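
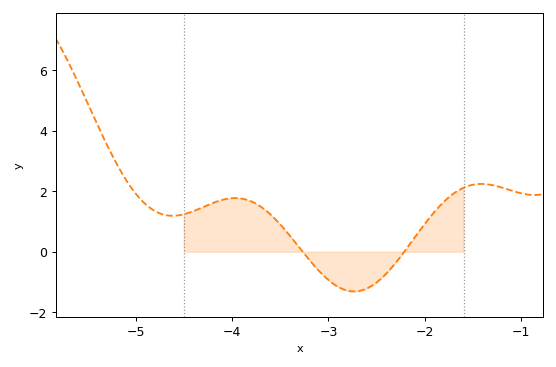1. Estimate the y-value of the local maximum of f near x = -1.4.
2.2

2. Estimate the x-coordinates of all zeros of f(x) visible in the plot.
-3.3, -2.2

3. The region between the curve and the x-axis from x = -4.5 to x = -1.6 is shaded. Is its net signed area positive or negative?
positive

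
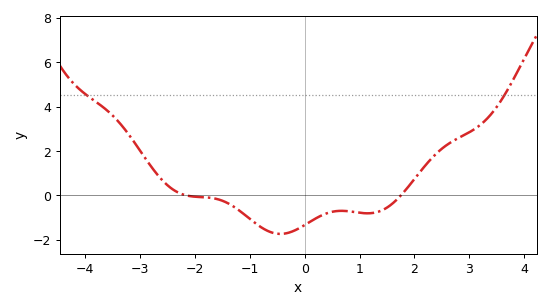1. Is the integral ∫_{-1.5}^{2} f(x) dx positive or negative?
negative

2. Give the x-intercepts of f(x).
-2.16, 1.75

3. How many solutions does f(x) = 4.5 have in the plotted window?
2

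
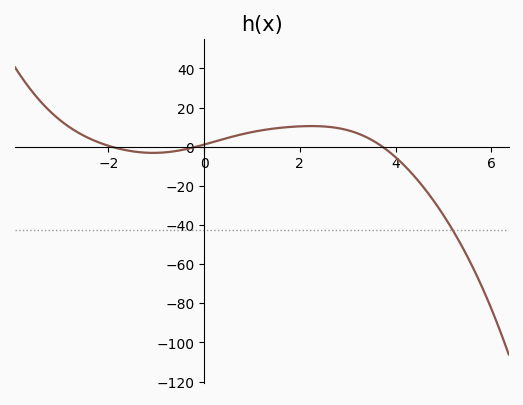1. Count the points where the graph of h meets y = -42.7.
1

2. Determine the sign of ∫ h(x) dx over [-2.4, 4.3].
positive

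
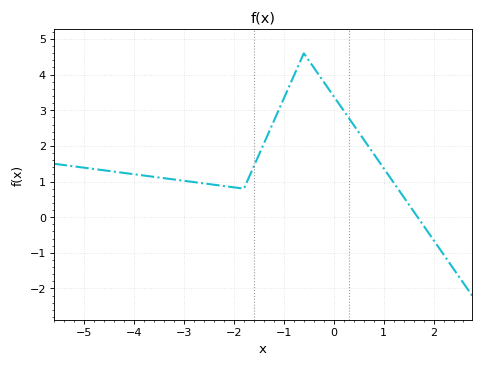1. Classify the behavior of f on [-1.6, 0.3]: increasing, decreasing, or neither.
neither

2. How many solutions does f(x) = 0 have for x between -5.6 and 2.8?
1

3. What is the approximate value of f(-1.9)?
0.818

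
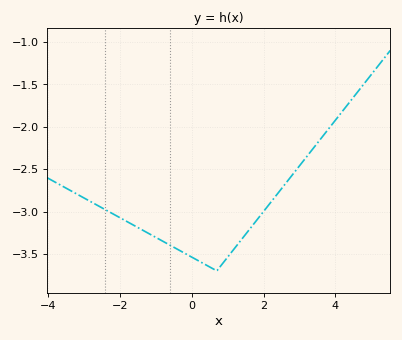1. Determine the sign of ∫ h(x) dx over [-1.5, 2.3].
negative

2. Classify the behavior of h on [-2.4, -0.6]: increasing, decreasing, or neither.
decreasing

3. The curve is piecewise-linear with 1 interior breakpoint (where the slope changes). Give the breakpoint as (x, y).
(0.7, -3.7)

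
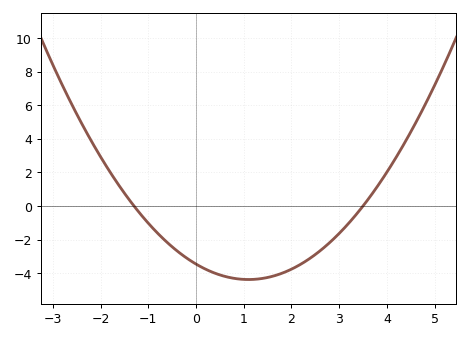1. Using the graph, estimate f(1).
-4.37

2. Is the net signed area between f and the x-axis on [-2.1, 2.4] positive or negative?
negative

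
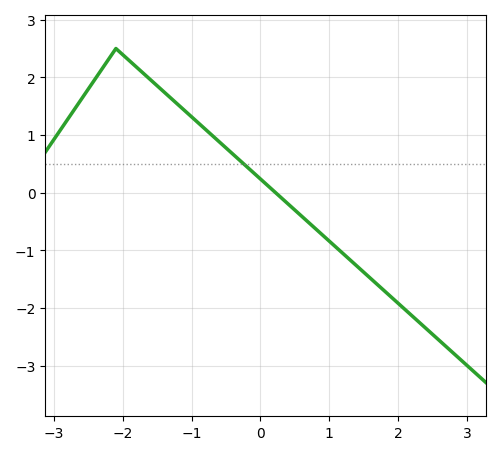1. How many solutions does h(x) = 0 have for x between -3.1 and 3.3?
1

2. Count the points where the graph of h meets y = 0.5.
1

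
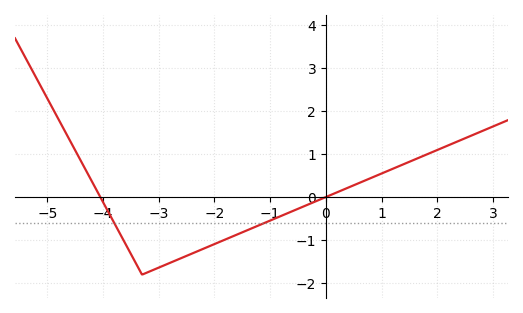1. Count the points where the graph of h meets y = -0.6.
2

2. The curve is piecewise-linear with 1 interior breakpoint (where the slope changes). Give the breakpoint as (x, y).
(-3.3, -1.8)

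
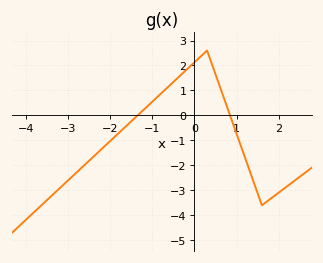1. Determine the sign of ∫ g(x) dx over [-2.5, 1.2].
positive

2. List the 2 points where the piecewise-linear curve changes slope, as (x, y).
(0.3, 2.6); (1.6, -3.6)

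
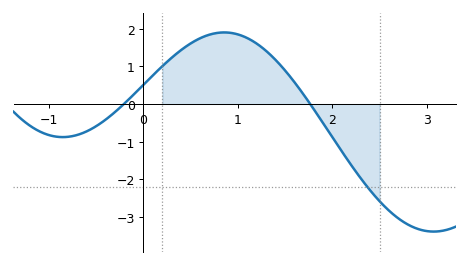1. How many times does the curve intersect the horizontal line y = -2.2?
1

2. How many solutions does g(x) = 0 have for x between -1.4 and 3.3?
2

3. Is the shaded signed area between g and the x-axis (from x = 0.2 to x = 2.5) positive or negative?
positive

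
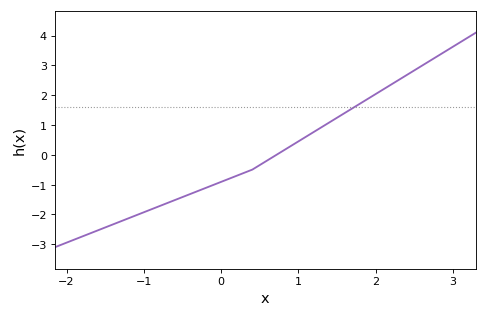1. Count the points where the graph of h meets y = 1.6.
1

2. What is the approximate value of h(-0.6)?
-1.52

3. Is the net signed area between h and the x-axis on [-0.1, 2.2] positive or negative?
positive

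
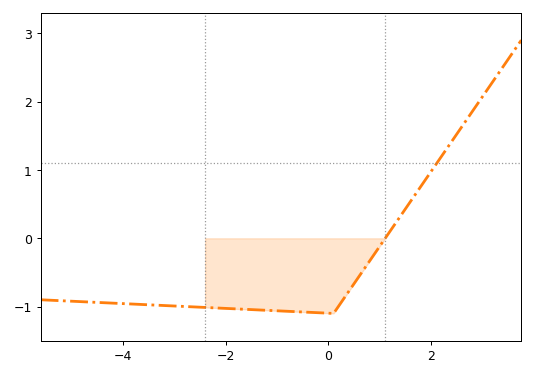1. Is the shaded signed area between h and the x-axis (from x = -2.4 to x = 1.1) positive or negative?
negative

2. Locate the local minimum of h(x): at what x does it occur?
0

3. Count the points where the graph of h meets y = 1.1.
1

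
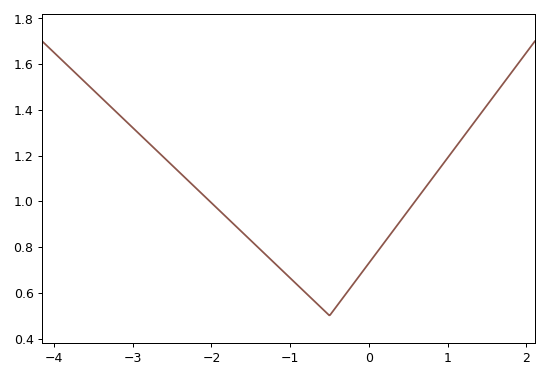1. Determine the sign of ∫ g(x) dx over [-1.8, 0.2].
positive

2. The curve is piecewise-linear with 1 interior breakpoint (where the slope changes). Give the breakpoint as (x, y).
(-0.5, 0.5)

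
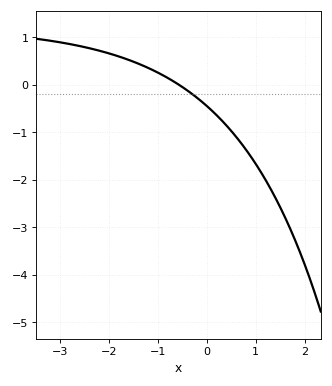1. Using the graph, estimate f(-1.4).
0.441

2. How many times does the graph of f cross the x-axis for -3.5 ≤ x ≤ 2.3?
1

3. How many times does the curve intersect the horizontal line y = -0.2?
1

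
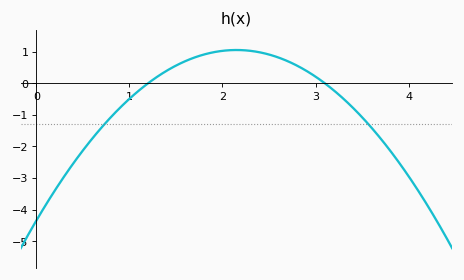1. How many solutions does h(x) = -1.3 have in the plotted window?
2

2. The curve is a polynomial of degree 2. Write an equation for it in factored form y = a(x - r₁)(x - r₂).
y = -1.17(x - 1.2)(x - 3.1)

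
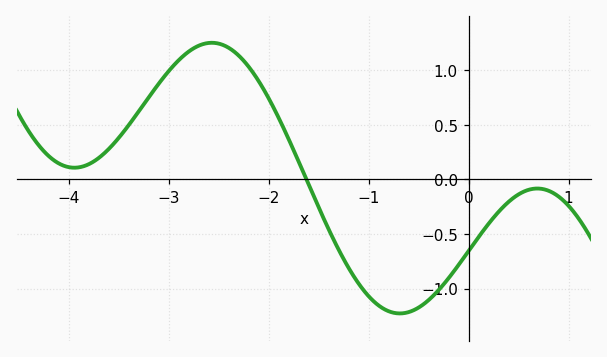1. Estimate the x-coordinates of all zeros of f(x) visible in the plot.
-1.6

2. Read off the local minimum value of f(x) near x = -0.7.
-1.25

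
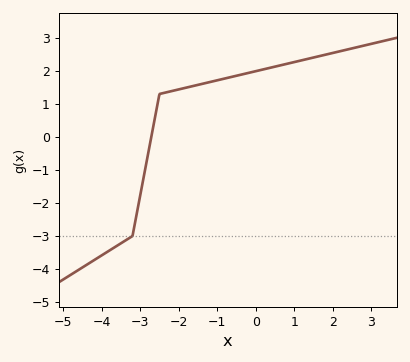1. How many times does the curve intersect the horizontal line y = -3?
1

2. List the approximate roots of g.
-2.8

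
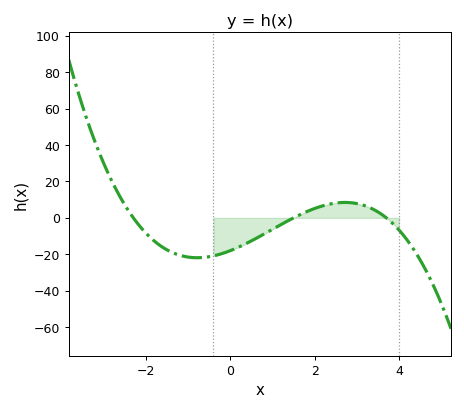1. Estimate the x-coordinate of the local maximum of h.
2.72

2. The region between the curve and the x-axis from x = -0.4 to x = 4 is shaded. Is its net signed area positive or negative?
negative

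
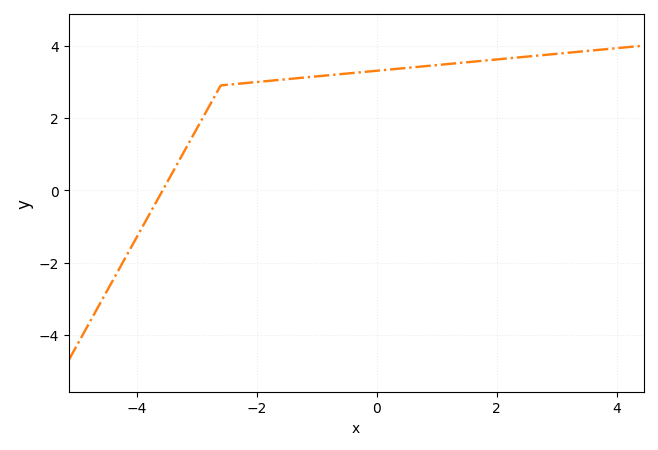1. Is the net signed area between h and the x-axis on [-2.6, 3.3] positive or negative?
positive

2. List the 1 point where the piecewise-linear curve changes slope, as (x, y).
(-2.6, 2.9)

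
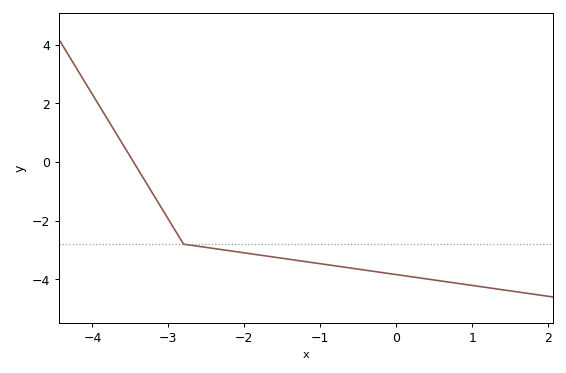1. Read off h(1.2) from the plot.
-4.28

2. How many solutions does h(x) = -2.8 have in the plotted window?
1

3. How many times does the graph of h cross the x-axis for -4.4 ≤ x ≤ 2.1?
1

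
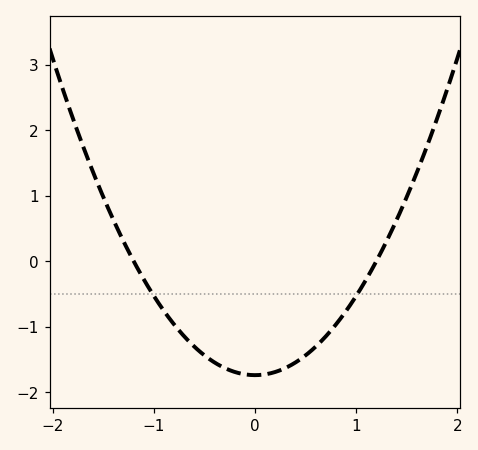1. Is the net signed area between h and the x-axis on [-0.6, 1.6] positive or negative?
negative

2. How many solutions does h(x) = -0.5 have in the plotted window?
2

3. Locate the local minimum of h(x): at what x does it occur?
0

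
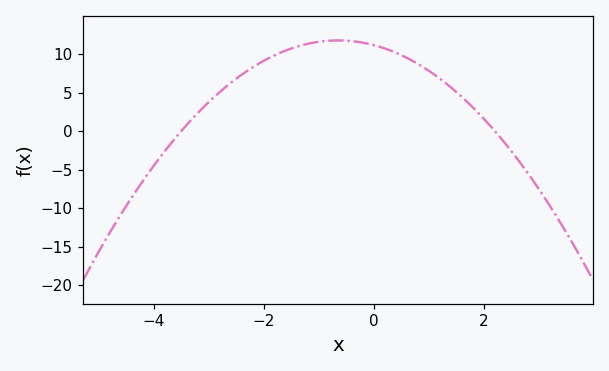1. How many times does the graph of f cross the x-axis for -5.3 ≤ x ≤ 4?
2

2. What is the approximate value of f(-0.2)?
11.5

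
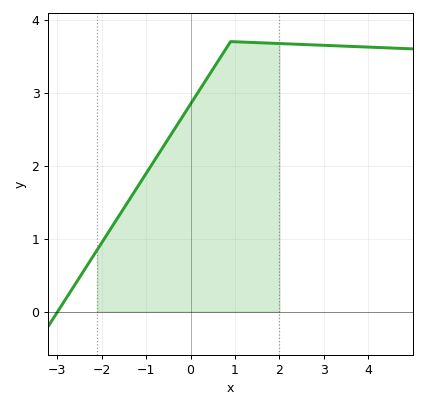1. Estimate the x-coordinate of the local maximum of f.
1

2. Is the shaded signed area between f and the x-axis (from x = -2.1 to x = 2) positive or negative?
positive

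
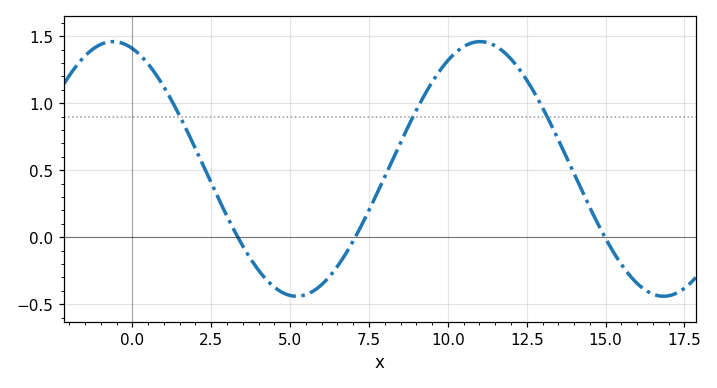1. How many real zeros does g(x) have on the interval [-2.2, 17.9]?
3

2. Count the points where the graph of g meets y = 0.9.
3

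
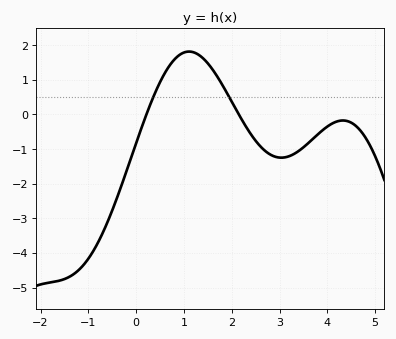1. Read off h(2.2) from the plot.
-0.129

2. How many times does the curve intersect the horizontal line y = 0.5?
2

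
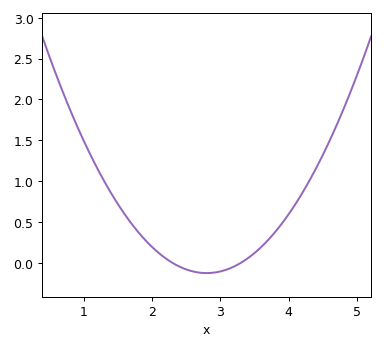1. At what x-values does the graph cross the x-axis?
2.3, 3.3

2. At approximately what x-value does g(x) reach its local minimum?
2.8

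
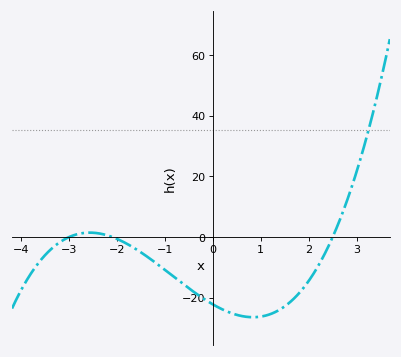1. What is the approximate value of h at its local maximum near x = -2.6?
2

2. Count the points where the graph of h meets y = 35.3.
1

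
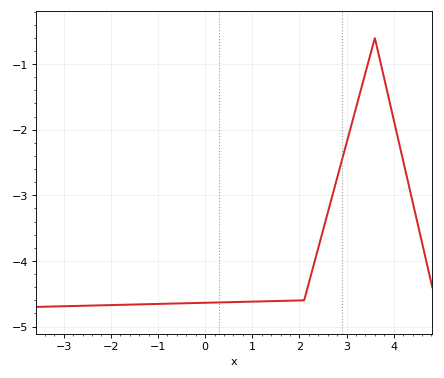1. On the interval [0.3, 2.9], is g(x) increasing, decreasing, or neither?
increasing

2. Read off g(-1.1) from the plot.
-4.66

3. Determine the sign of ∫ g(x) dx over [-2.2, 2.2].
negative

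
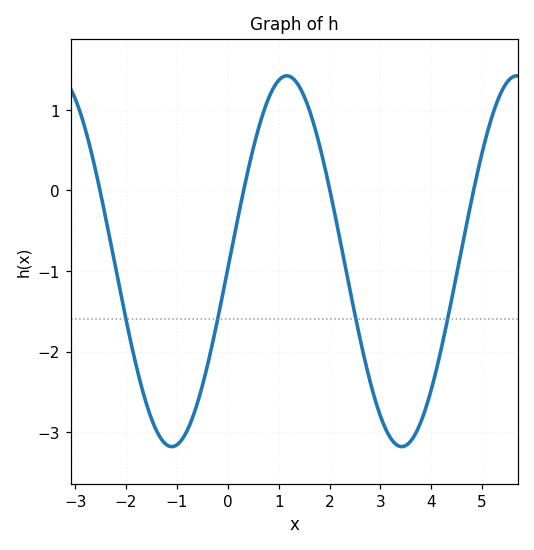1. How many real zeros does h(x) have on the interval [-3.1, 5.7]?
4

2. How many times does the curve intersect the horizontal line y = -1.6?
4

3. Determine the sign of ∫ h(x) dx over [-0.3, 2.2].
positive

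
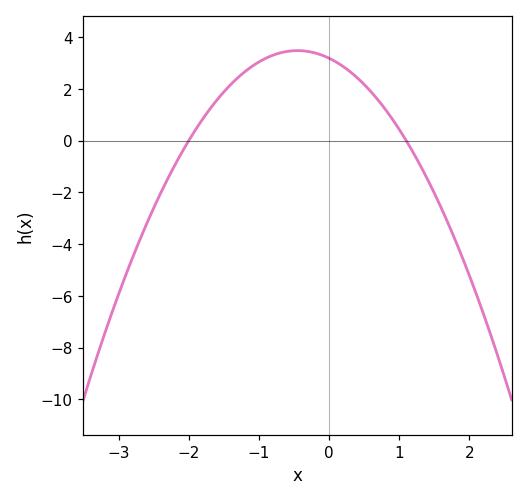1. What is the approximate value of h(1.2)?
-0.4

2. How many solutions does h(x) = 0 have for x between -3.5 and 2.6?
2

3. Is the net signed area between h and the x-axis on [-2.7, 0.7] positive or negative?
positive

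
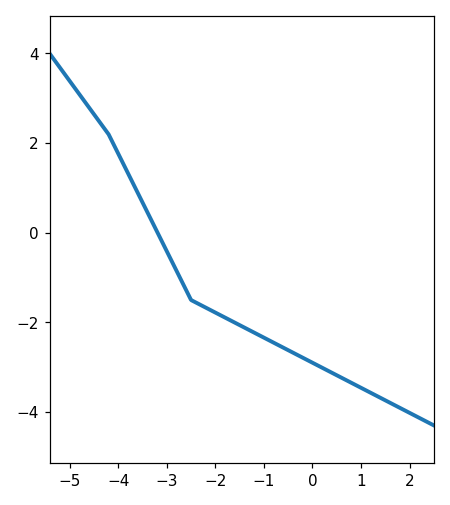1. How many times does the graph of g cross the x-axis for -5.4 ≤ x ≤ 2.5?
1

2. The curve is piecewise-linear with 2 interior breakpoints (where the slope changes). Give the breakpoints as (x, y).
(-4.2, 2.2); (-2.5, -1.5)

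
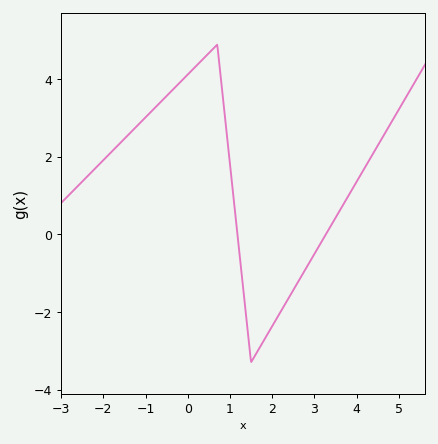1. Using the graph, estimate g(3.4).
0.241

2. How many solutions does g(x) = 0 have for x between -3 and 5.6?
2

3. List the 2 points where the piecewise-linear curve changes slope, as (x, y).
(0.7, 4.9); (1.5, -3.3)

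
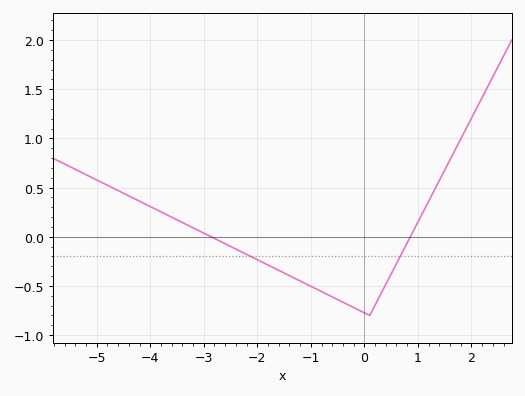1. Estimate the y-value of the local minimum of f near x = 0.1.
-0.8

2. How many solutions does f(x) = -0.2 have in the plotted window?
2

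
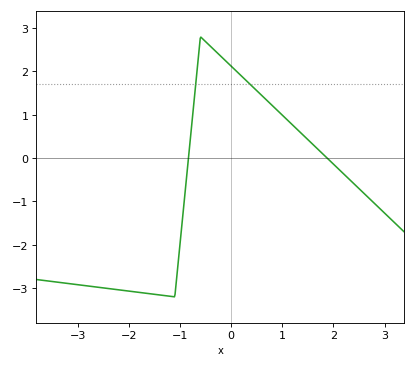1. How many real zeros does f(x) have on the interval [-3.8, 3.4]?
2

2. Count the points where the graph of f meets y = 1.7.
2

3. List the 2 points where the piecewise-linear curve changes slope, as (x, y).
(-1.1, -3.2); (-0.6, 2.8)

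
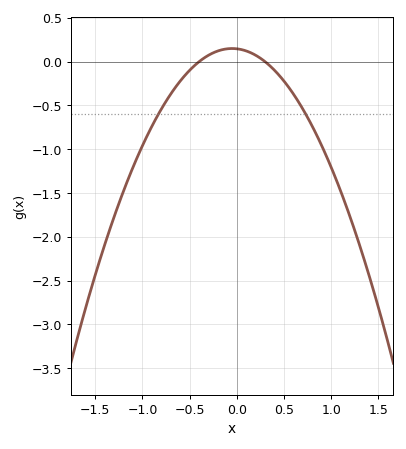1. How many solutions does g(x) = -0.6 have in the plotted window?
2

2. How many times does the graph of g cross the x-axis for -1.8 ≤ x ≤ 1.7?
2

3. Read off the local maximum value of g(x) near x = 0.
0.151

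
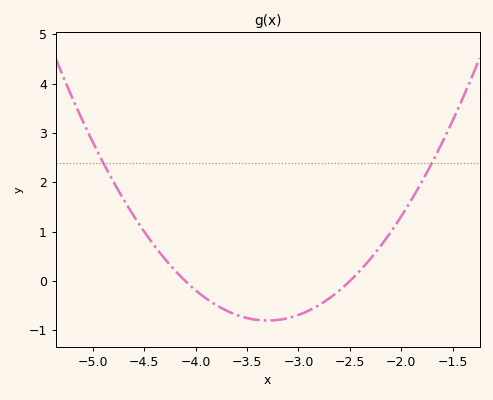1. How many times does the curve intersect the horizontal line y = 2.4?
2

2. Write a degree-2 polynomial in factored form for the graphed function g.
y = 1.25(x + 4.1)(x + 2.5)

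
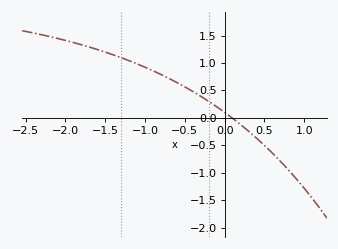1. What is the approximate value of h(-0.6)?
0.644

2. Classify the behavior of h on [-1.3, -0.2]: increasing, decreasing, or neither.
decreasing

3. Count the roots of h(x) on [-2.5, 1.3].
1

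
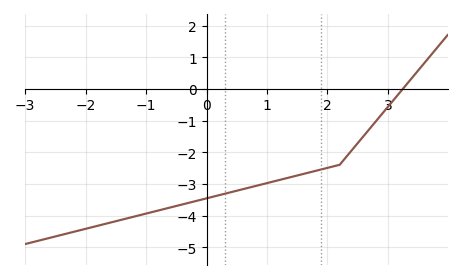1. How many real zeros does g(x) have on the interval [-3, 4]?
1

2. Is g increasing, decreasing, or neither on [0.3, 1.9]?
increasing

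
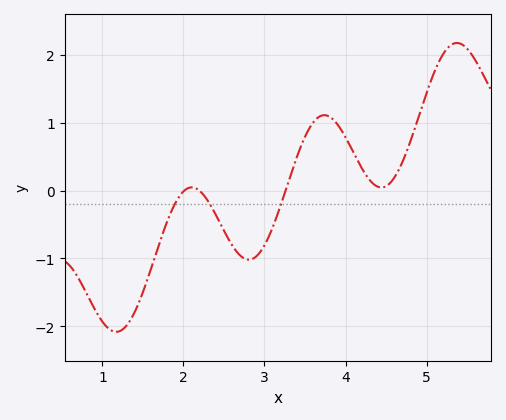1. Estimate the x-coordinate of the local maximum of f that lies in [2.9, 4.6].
3.74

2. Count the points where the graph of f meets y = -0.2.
3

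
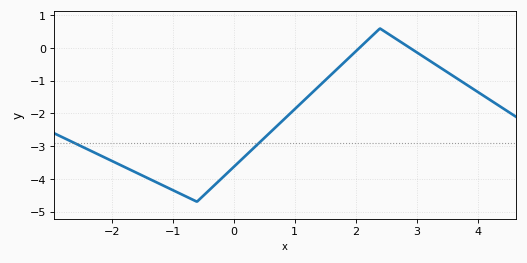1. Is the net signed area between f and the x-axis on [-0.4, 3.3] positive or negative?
negative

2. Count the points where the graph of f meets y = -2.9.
2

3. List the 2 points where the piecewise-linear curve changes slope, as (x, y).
(-0.6, -4.7); (2.4, 0.6)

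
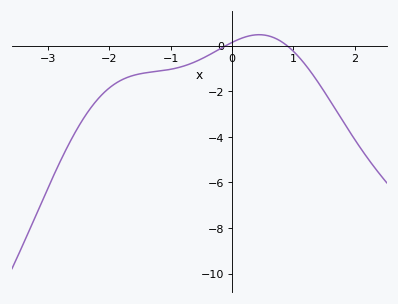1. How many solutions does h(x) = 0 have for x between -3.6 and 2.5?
2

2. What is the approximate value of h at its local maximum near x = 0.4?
0.4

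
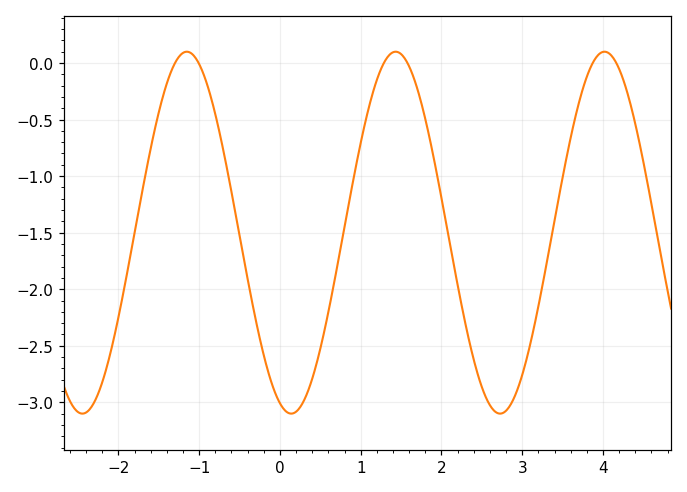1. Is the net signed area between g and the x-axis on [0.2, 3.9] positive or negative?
negative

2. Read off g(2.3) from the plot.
-2.3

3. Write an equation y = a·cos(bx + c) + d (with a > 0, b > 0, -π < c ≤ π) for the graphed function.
y = 1.6cos(2.4x + 2.8) - 1.5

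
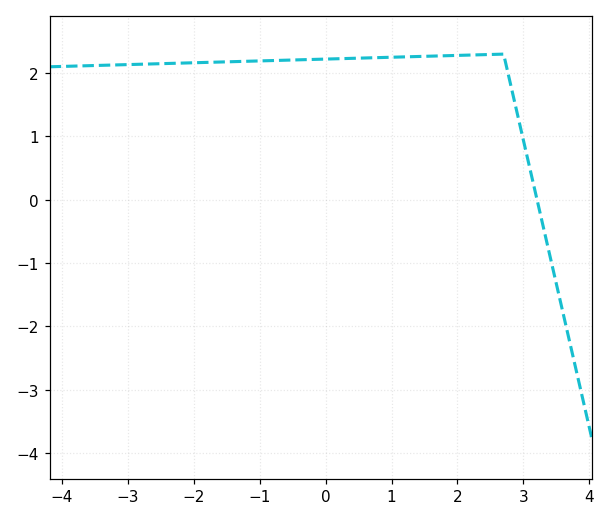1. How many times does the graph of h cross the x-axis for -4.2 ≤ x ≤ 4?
1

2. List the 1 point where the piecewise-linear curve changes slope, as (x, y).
(2.7, 2.3)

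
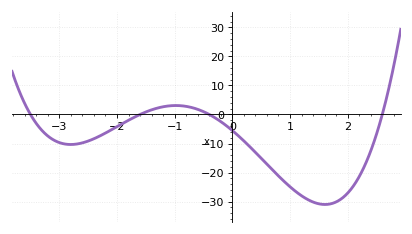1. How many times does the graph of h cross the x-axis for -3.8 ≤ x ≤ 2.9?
4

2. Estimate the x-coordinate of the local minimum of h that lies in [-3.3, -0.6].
-2.8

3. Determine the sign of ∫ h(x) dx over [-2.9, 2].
negative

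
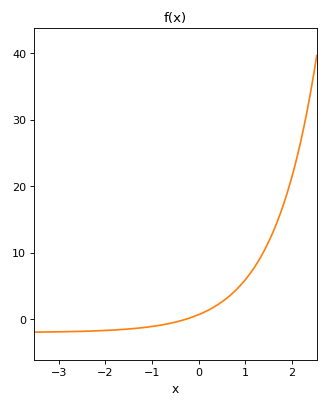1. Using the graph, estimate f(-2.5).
-2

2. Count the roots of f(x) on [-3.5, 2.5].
1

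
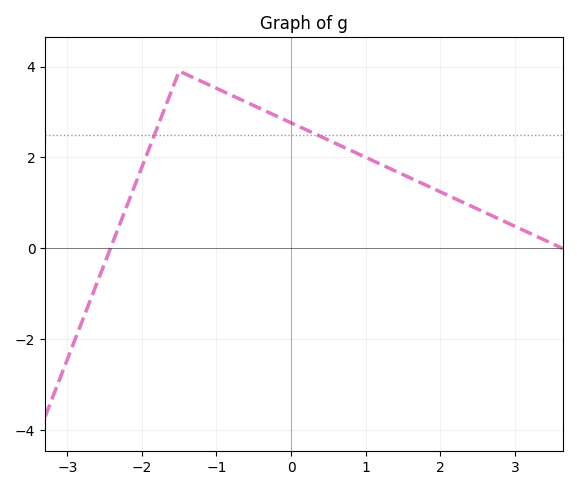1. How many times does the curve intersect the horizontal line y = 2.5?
2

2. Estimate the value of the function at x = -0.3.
3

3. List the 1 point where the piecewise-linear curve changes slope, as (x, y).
(-1.5, 3.9)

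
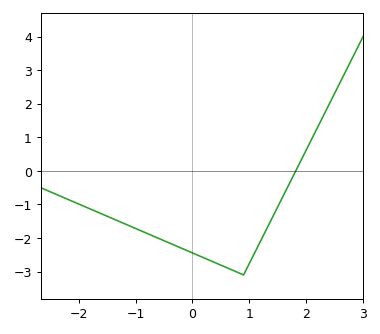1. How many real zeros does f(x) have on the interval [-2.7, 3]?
1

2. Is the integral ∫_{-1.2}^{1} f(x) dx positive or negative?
negative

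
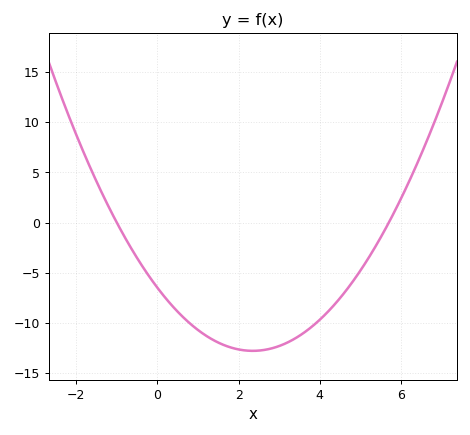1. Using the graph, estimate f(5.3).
-2.87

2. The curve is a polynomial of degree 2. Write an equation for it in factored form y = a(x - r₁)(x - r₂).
y = 1.14(x + 1)(x - 5.7)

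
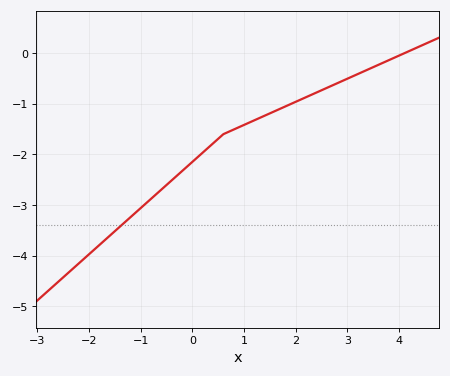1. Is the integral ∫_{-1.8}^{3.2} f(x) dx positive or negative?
negative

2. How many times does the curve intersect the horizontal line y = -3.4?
1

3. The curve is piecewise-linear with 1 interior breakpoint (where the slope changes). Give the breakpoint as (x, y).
(0.6, -1.6)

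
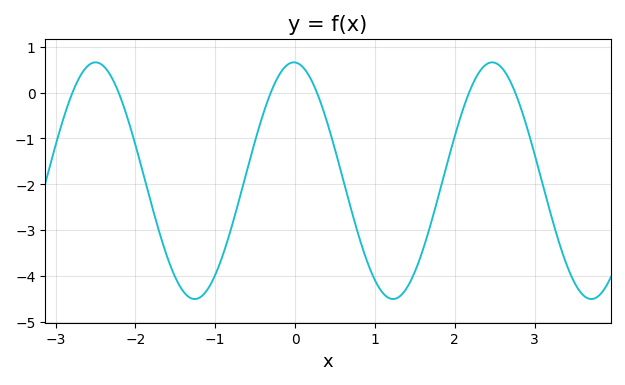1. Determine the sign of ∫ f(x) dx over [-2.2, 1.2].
negative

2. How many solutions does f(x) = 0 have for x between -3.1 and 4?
6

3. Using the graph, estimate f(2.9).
-0.736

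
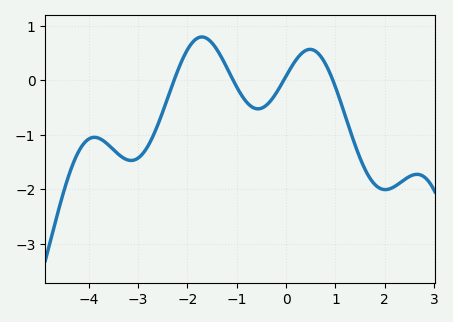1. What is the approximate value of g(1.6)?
-1.6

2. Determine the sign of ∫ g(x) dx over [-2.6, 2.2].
negative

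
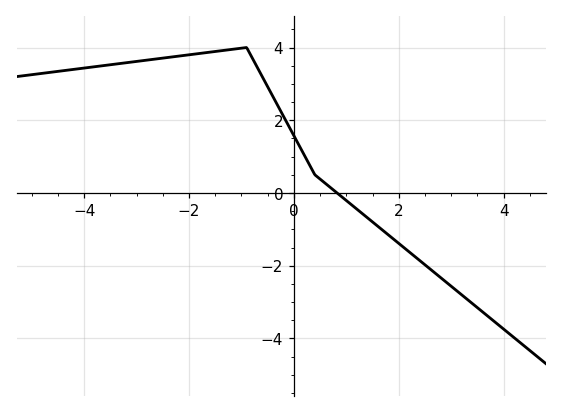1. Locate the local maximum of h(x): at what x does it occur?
-0.9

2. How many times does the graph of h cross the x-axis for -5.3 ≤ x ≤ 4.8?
1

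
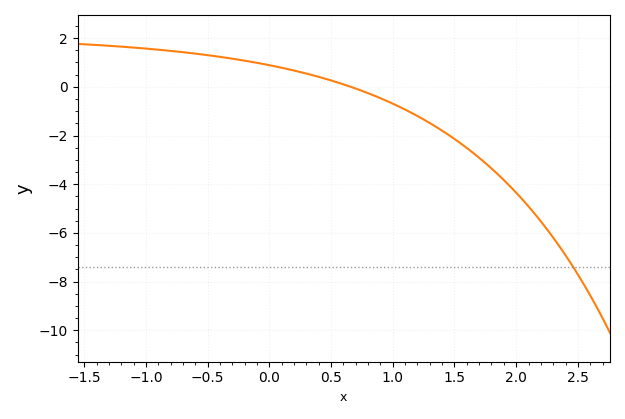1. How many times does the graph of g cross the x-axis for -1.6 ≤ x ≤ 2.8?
1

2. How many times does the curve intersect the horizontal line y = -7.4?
1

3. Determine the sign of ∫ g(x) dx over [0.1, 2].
negative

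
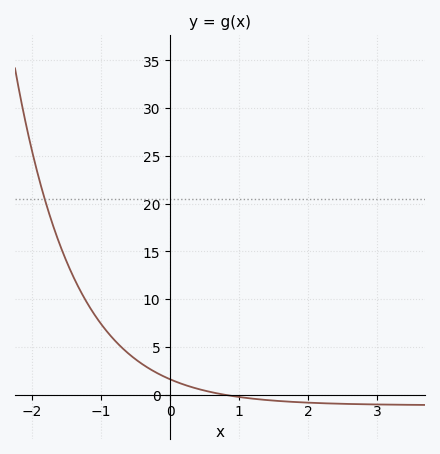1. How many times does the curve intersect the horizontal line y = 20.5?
1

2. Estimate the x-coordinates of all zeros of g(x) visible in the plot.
0.8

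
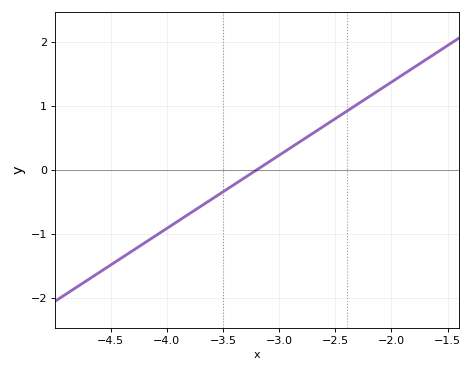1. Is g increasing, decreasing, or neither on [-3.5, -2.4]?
increasing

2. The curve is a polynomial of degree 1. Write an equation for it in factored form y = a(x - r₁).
y = 1.14(x + 3.2)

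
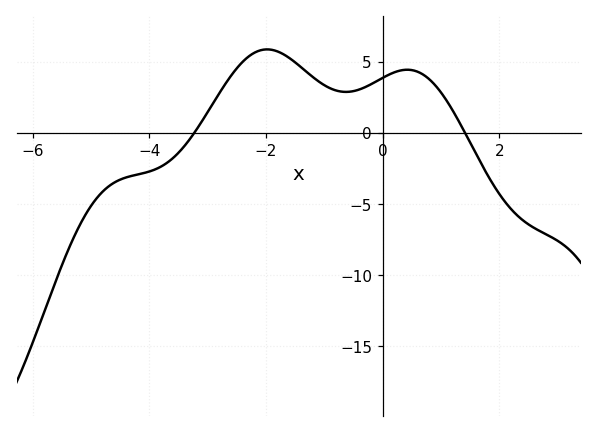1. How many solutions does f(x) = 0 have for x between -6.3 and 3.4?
2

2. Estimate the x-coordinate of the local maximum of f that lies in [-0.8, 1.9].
0.423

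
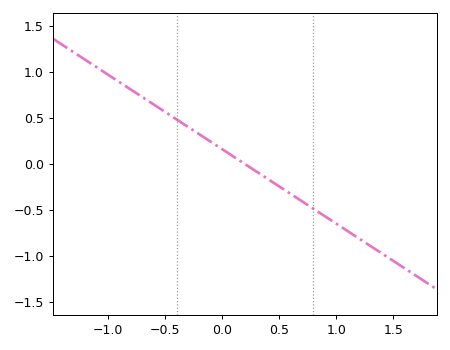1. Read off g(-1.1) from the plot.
1.05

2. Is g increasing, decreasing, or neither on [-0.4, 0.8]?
decreasing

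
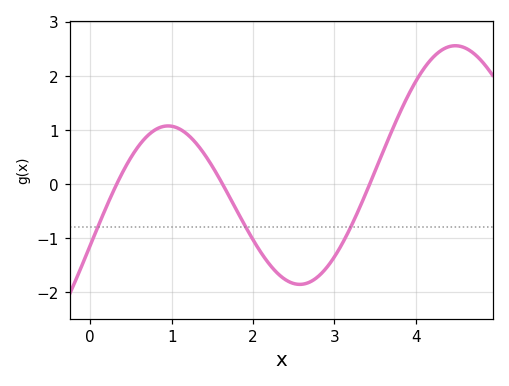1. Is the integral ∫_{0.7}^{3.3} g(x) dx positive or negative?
negative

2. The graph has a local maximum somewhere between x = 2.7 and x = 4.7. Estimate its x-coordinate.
4.49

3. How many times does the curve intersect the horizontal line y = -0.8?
3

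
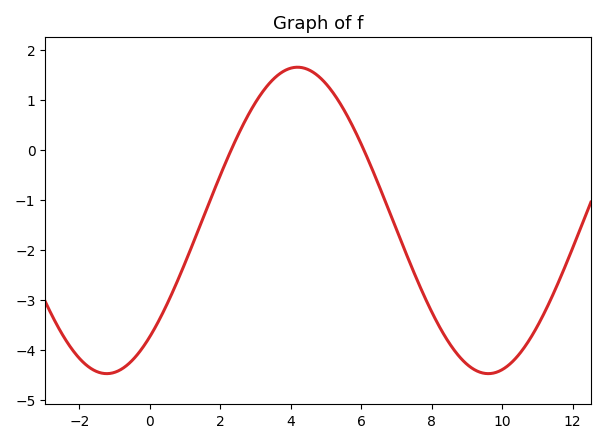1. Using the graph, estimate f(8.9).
-4.22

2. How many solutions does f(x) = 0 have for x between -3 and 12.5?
2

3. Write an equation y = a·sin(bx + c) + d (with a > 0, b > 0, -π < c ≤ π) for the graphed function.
y = 3.06sin(0.58x - 0.86) - 1.41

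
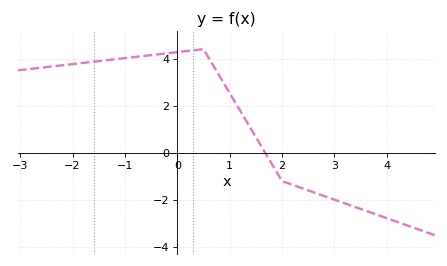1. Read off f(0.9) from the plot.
2.91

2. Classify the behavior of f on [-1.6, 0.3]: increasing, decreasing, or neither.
increasing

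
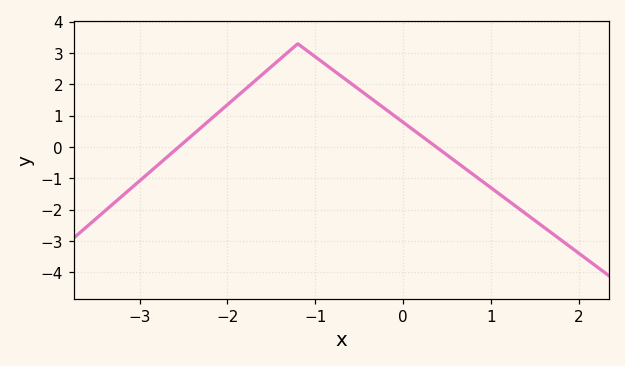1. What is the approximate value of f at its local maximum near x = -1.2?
3.3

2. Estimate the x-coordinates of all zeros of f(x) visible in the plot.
-2.6, 0.4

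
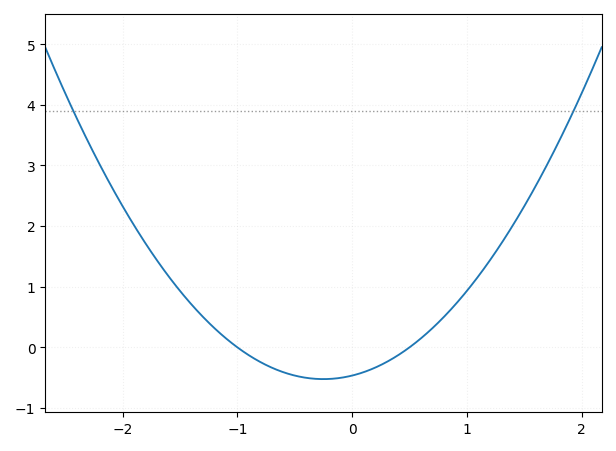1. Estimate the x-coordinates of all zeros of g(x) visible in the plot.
-1, 0.5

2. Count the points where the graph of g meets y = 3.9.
2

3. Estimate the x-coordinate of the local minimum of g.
-0.25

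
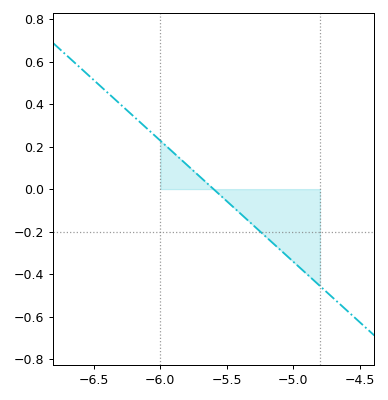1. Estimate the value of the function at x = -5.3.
-0.18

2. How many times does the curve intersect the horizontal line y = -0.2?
1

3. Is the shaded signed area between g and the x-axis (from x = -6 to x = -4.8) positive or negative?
negative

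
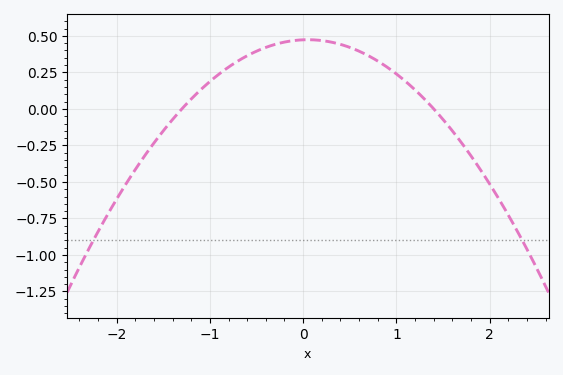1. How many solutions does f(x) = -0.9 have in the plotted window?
2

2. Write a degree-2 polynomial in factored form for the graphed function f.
y = -0.26(x + 1.3)(x - 1.4)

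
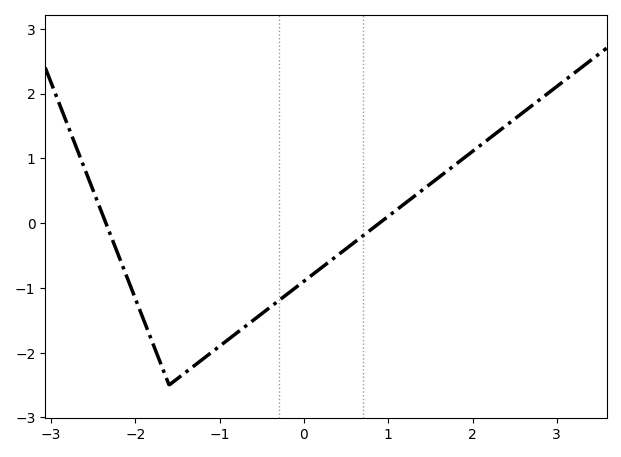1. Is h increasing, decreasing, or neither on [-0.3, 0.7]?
increasing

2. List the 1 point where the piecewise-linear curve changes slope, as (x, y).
(-1.6, -2.5)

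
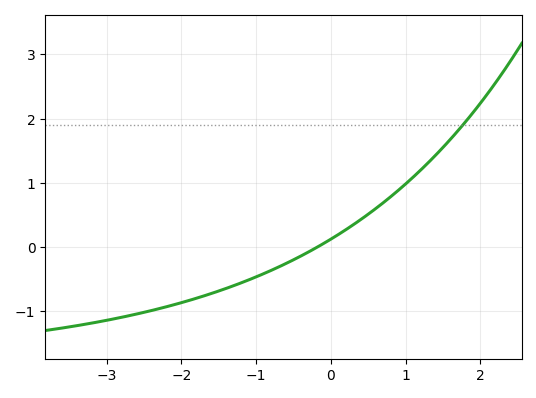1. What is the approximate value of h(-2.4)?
-0.993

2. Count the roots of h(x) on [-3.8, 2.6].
1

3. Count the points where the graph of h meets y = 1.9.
1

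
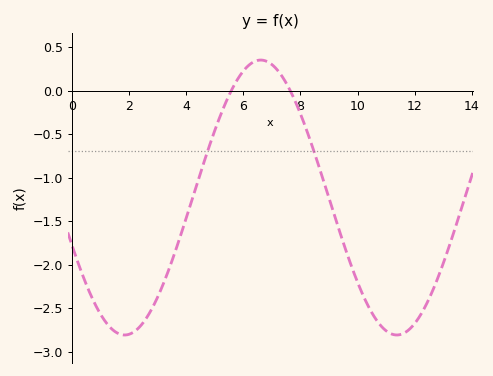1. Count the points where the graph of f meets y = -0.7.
2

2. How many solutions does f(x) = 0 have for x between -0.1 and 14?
2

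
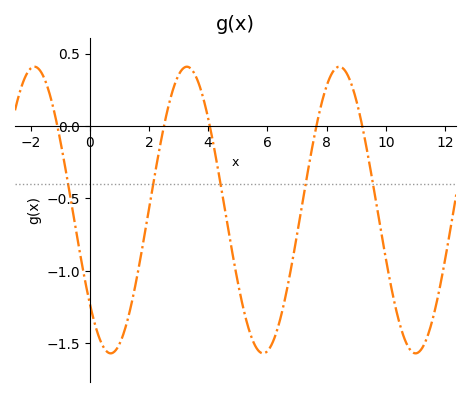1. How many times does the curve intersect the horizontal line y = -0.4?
5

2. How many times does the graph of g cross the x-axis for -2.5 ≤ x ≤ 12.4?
5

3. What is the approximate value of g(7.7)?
0.042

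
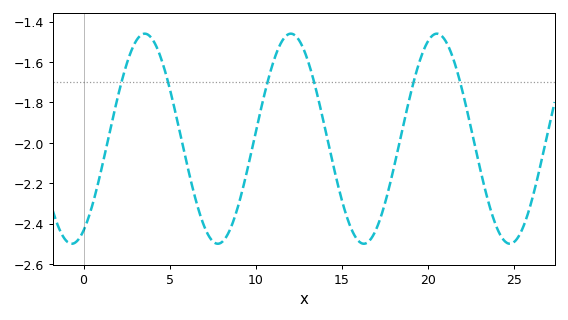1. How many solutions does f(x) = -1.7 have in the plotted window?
6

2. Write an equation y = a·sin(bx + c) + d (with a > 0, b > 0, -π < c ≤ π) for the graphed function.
y = 0.52sin(0.74x - 1.1) - 1.98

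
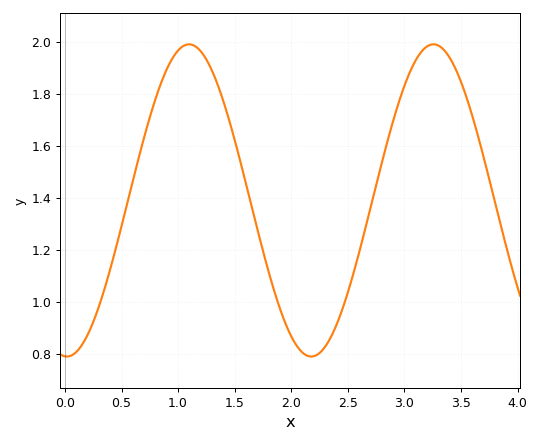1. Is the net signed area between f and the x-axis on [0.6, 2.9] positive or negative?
positive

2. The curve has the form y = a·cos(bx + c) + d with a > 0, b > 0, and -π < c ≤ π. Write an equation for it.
y = 0.6cos(2.91x + 3.09) + 1.39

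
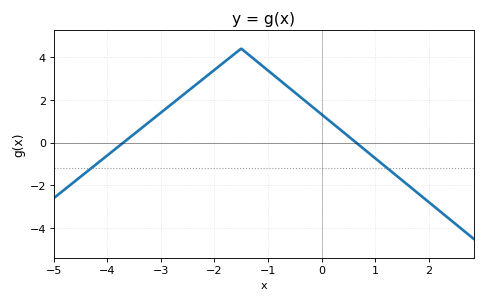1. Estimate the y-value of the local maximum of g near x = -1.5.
4.4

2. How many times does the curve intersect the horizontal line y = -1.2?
2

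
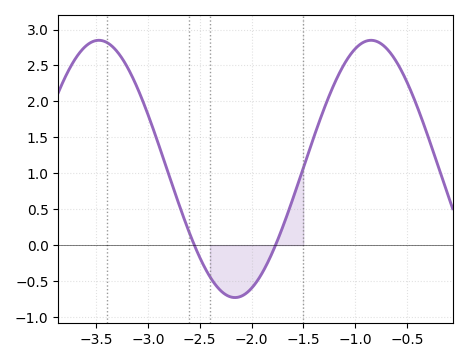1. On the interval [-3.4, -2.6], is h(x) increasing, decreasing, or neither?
decreasing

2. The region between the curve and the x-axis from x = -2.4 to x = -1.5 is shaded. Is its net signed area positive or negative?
negative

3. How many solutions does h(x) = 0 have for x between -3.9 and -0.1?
2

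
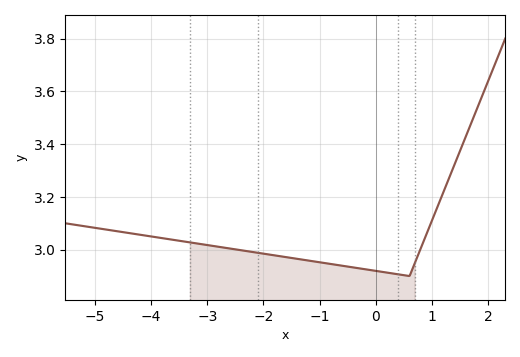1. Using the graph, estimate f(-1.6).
2.98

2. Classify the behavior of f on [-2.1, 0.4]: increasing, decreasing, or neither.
decreasing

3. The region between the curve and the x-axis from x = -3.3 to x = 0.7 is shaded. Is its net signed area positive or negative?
positive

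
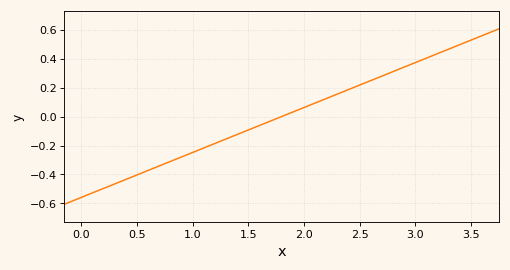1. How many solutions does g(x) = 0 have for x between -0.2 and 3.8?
1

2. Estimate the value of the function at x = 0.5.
-0.403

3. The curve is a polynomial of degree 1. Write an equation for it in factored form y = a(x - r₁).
y = 0.31(x - 1.8)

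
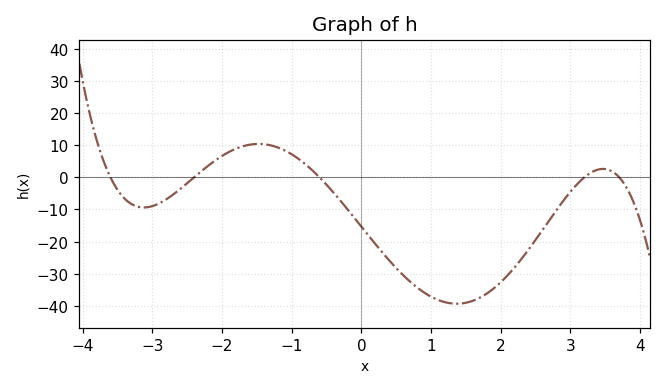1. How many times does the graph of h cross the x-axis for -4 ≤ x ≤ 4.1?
5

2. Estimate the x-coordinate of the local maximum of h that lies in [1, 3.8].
3.4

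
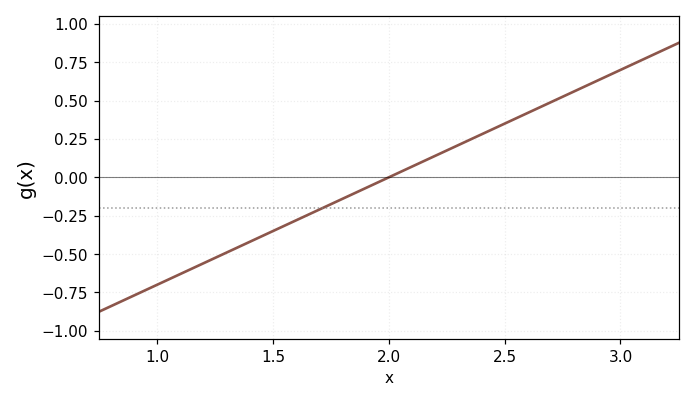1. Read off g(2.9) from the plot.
0.63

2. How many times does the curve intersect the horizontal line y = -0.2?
1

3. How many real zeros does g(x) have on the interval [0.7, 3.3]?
1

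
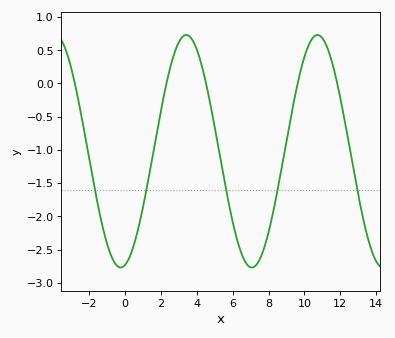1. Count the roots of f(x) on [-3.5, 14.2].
5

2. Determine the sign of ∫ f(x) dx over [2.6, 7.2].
negative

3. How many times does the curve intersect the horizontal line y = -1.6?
5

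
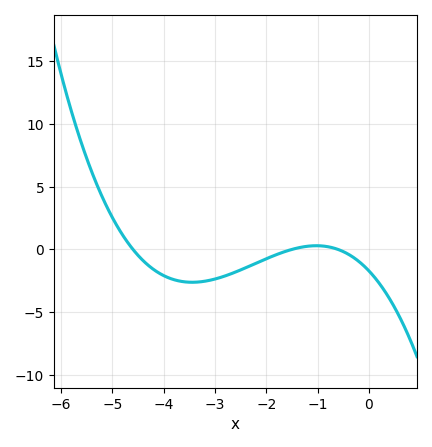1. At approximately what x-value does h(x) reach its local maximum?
-1.02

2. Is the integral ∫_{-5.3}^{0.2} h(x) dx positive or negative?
negative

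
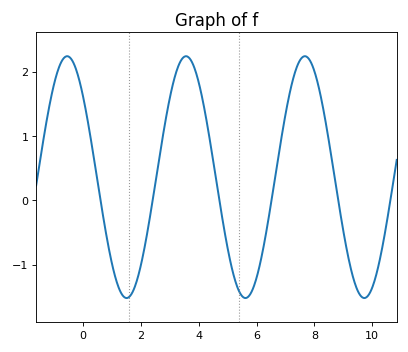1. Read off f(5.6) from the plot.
-1.52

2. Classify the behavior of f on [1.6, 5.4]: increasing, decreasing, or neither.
neither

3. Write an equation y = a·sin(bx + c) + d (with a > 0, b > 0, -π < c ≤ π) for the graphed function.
y = 1.88sin(1.53x + 2.4) + 0.36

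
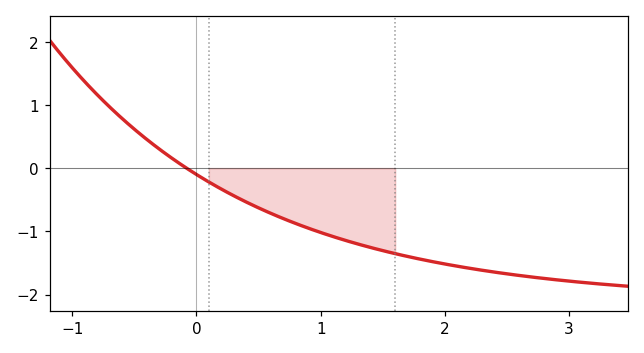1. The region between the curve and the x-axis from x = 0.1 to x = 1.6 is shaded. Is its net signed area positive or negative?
negative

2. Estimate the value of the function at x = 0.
-0.1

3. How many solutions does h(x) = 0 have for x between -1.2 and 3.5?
1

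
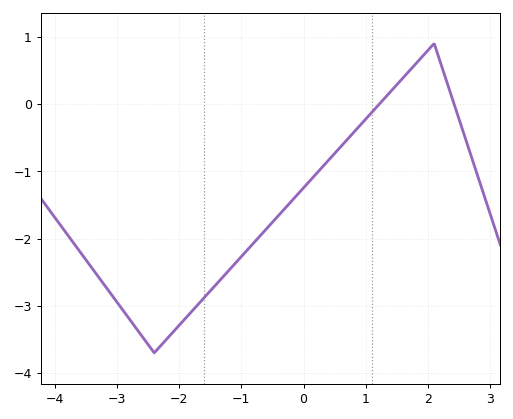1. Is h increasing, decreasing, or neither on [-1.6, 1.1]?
increasing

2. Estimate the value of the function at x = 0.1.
-1.14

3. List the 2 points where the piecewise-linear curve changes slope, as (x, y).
(-2.4, -3.7); (2.1, 0.9)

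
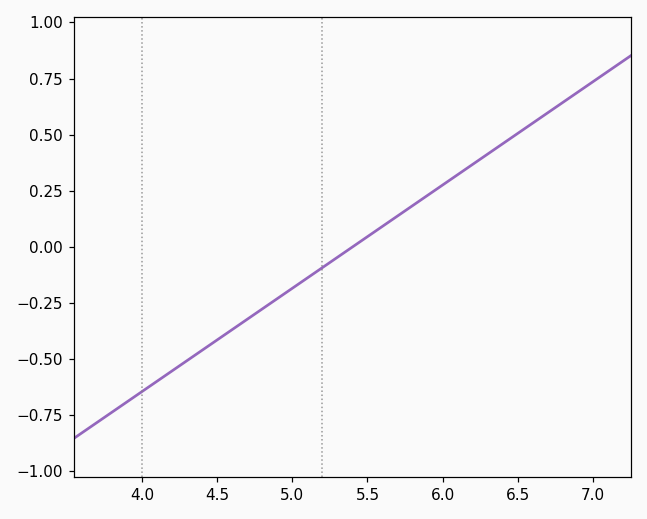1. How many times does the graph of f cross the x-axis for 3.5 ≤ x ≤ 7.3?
1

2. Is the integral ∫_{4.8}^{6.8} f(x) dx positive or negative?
positive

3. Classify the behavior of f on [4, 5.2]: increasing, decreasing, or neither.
increasing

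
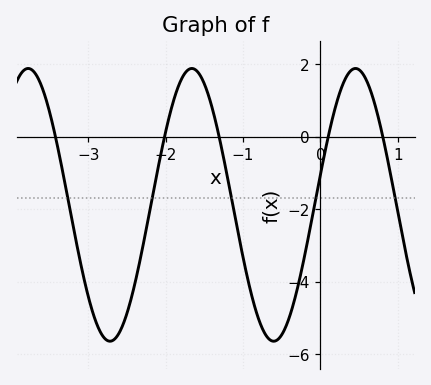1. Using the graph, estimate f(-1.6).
1.8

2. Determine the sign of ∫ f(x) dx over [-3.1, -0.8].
negative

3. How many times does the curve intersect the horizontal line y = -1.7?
5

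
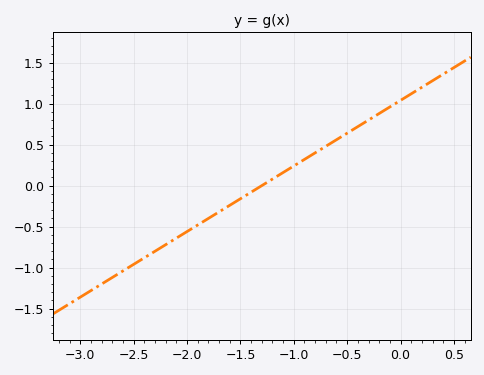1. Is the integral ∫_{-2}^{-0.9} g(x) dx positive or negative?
negative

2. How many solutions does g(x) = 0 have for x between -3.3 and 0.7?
1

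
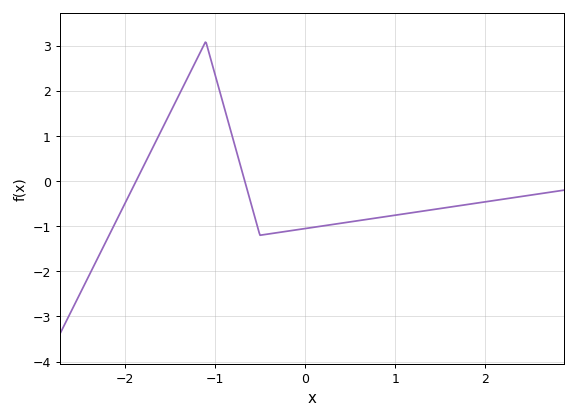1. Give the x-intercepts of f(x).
-1.87, -0.667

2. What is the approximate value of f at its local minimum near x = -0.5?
-1.2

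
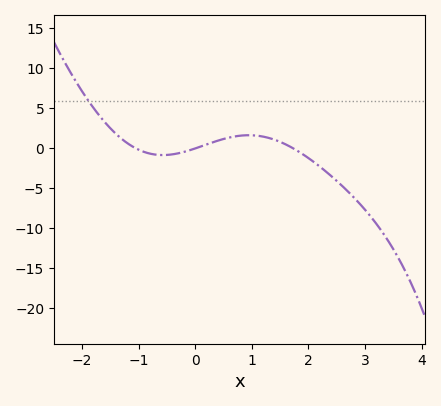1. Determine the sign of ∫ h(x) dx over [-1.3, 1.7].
positive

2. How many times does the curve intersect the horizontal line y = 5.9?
1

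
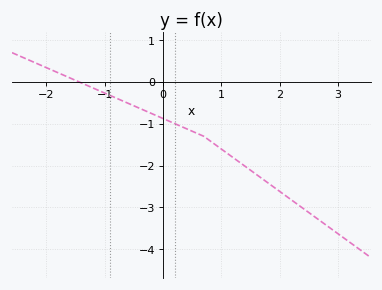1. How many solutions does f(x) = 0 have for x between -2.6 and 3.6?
1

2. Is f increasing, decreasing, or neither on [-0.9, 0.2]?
decreasing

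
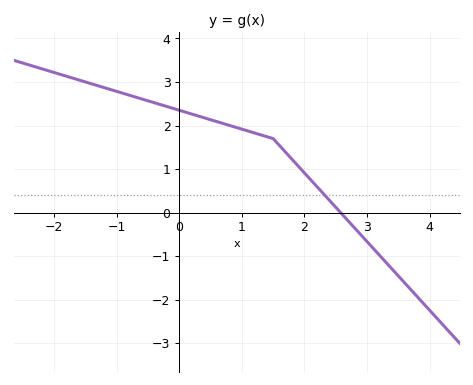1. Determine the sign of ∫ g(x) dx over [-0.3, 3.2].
positive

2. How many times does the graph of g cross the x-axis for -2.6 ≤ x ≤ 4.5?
1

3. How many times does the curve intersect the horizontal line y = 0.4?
1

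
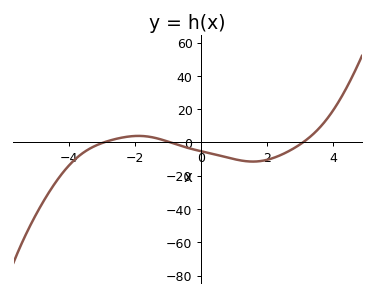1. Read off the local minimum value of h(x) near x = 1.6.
-11.5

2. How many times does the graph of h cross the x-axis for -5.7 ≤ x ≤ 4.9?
3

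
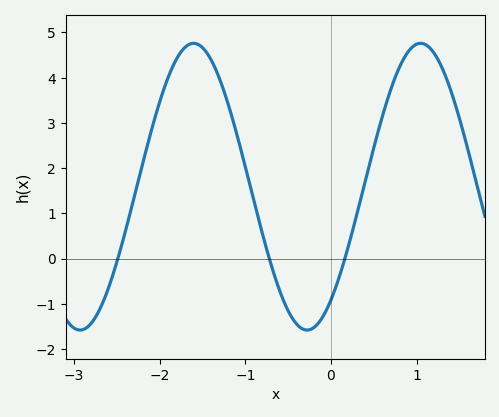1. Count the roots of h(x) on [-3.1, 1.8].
3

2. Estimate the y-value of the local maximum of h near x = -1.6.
4.8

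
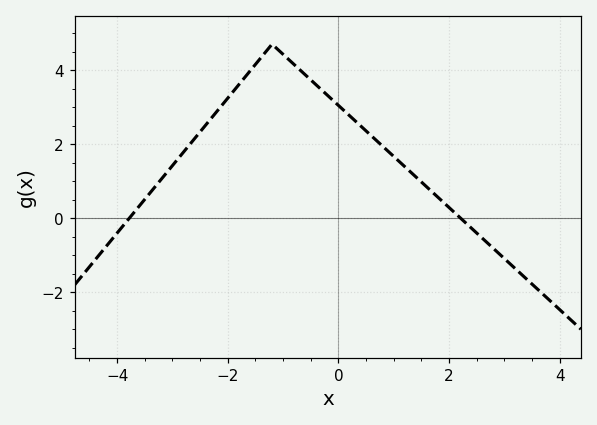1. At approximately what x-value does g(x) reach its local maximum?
-1.2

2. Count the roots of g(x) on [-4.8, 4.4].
2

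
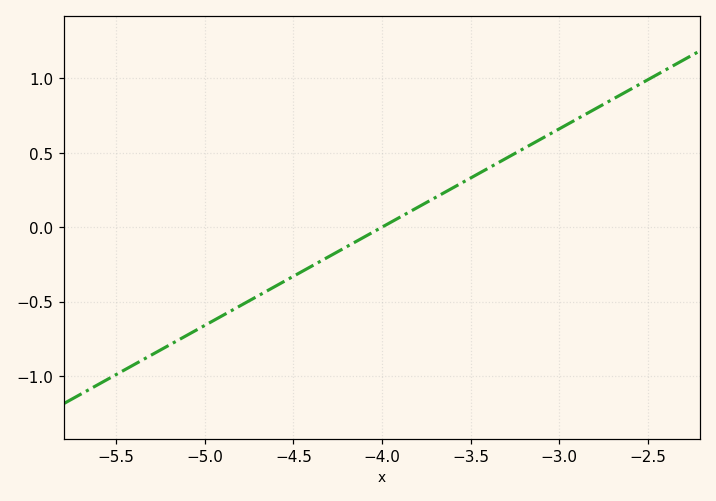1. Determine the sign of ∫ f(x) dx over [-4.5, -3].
positive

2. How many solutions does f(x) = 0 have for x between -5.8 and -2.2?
1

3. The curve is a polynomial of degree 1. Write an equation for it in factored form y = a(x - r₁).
y = 0.66(x + 4)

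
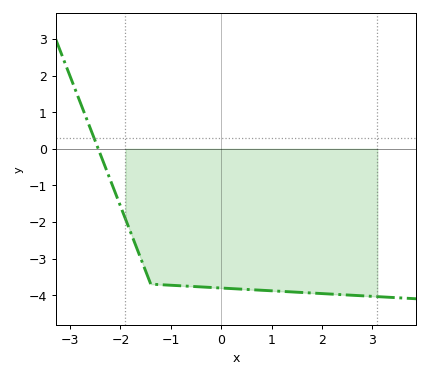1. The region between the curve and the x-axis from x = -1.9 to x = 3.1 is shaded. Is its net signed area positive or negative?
negative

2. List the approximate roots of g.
-2.4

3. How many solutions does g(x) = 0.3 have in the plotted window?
1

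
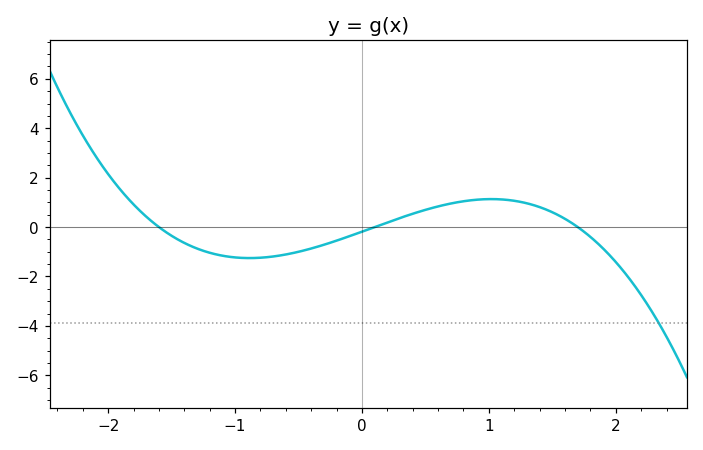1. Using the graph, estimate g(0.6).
0.835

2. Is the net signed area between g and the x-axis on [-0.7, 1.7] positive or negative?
positive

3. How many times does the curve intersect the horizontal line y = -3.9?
1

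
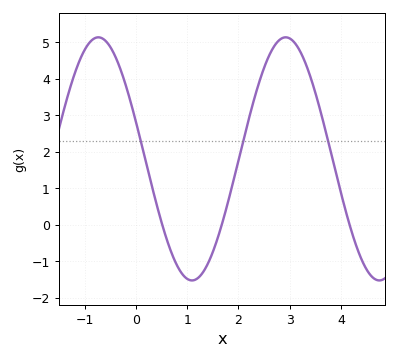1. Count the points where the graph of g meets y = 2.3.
3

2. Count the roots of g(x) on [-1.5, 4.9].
3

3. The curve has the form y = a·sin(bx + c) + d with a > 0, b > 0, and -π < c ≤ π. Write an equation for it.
y = 3.33sin(1.72x + 2.83) + 1.81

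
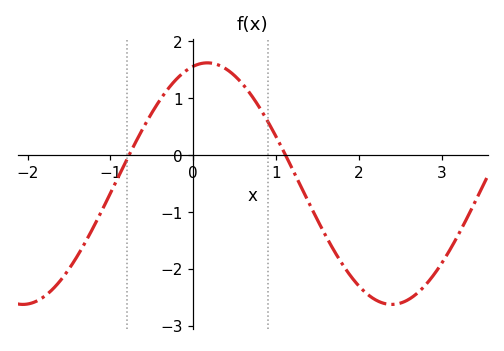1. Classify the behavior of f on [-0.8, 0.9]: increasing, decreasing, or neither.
neither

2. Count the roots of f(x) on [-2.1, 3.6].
2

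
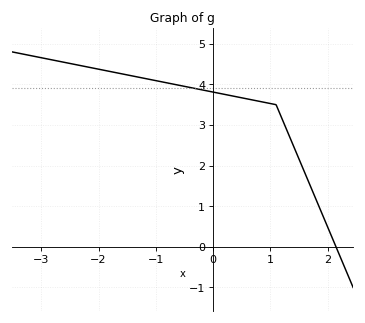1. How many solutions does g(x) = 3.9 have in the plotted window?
1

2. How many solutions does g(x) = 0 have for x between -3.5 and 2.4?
1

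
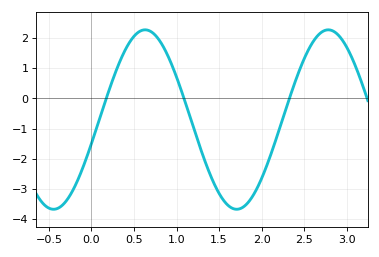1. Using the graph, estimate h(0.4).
1.6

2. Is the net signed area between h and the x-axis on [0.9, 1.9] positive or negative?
negative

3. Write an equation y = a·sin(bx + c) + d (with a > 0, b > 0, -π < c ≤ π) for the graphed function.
y = 2.97sin(2.9x - 0.27) - 0.7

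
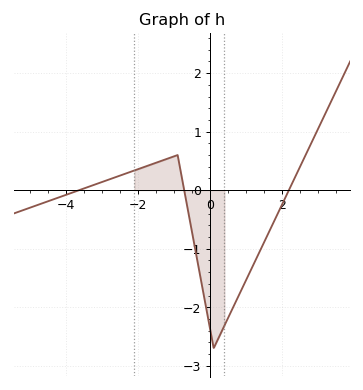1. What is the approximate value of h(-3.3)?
0.1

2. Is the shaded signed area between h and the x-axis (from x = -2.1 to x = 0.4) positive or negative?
negative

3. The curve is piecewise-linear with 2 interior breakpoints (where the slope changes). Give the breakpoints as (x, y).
(-0.9, 0.6); (0.1, -2.7)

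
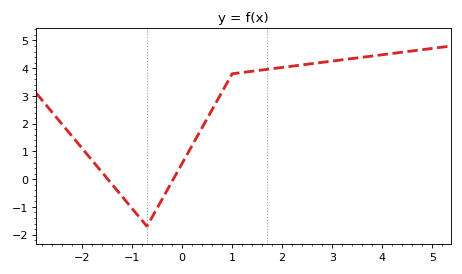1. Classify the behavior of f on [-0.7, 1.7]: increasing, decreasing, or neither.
increasing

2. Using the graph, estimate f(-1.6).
0.3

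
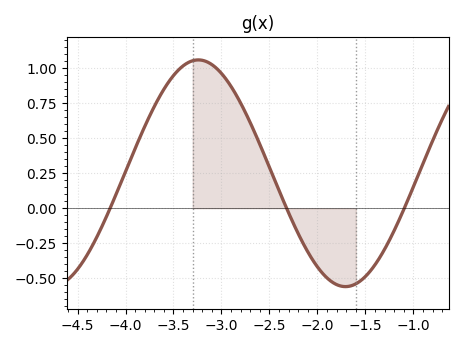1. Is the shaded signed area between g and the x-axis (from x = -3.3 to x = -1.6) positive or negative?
positive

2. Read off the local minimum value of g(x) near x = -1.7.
-0.56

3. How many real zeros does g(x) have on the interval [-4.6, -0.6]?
3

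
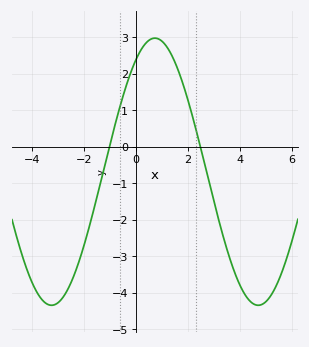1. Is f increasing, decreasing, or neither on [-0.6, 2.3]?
neither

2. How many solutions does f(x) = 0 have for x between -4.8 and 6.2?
2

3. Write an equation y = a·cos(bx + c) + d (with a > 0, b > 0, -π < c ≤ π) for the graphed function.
y = 3.66cos(0.79x - 0.58) - 0.69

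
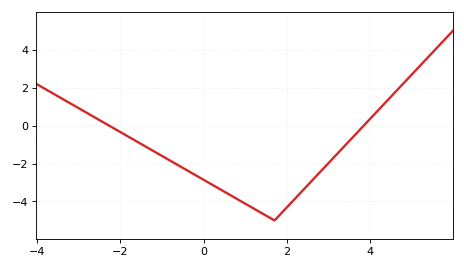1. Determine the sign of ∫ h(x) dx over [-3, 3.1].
negative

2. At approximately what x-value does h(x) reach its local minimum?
1.7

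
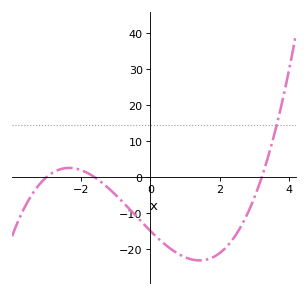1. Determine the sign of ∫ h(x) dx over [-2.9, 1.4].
negative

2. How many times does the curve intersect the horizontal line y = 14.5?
1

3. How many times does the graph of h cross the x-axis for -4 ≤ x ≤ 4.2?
3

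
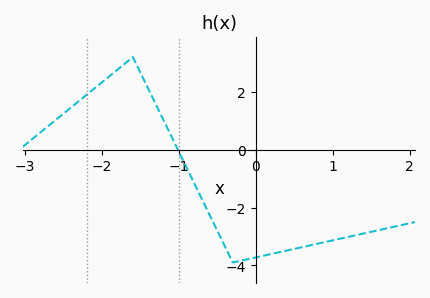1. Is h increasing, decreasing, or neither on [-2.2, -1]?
neither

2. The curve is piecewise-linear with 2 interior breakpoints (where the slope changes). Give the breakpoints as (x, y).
(-1.6, 3.2); (-0.3, -3.9)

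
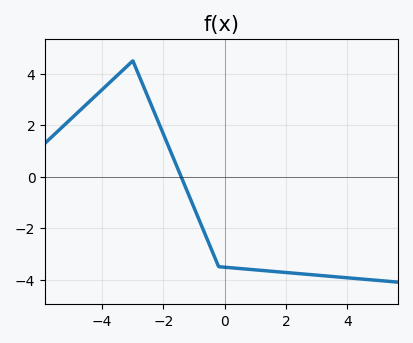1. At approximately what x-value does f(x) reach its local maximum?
-3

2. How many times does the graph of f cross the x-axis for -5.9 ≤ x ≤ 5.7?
1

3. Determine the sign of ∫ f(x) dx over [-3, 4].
negative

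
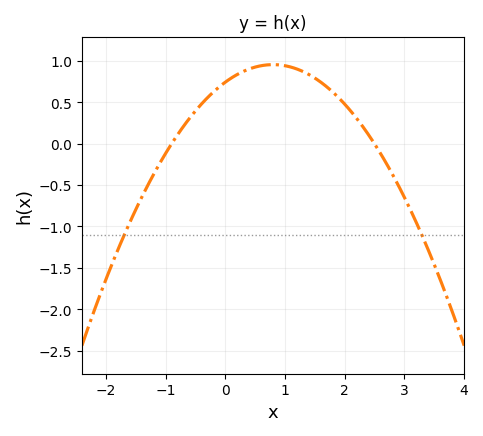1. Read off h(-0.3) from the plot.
0.554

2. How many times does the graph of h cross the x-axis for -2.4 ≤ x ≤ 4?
2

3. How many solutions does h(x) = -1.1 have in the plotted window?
2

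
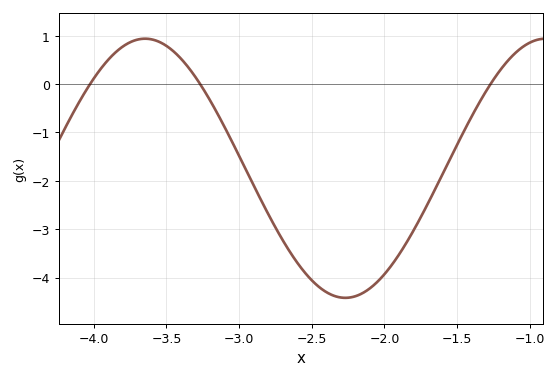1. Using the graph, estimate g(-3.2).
-0.3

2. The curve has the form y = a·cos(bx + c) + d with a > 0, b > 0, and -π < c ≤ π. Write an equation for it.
y = 2.68cos(2.3x + 2) - 1.74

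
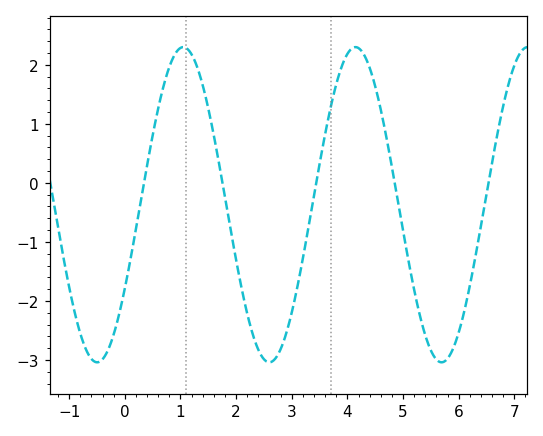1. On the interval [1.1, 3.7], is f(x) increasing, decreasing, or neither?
neither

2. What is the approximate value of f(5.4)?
-2.58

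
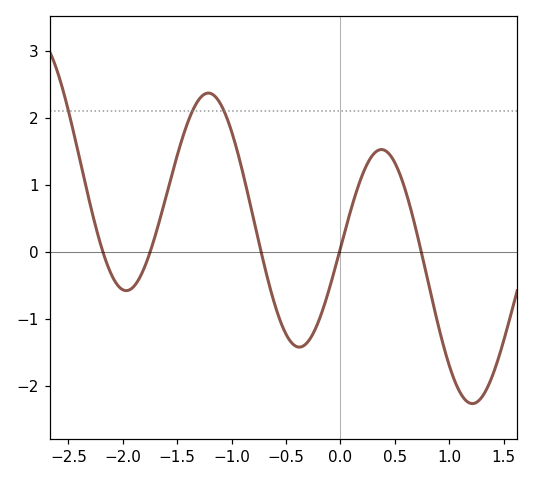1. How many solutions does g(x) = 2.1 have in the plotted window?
3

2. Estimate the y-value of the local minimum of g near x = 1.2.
-2.3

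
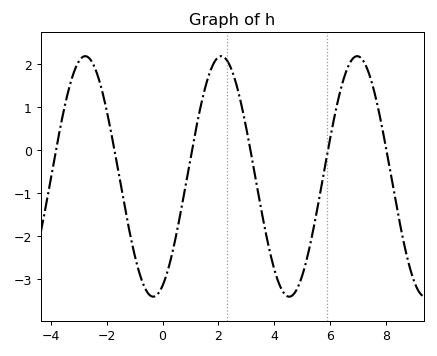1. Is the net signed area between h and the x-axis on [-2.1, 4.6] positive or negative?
negative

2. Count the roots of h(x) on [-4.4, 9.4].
6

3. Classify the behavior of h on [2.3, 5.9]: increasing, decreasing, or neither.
neither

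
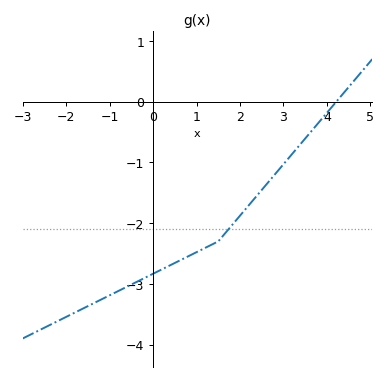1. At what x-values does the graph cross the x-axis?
4.22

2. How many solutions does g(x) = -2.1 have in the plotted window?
1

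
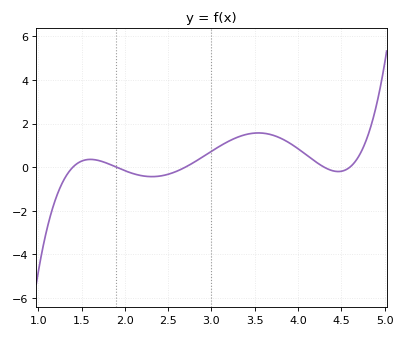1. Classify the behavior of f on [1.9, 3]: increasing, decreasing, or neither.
neither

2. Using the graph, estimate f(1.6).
0.353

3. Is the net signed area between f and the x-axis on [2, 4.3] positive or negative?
positive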